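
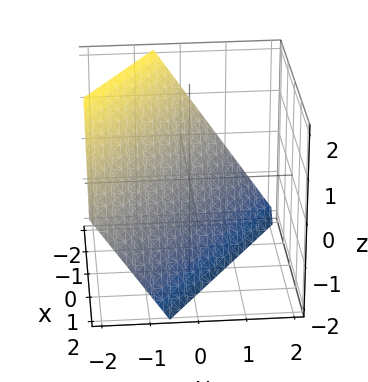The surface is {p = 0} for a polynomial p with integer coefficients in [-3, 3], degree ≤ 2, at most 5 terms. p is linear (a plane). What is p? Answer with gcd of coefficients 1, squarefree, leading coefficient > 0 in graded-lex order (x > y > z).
1. deg p = 1.
2. From the axis intercepts and sections: one x-axis crossing is at x = -1; it meets the z-axis at z = -1 (among the integer gridlines).
3. Matching integer coefficients to the picture gives p.

2*x + 3*y + 2*z + 2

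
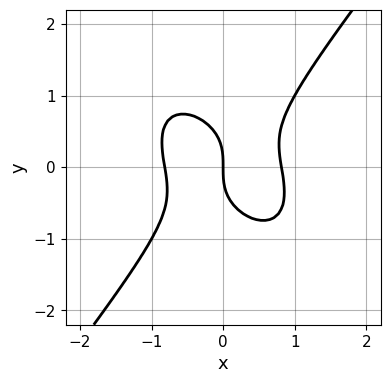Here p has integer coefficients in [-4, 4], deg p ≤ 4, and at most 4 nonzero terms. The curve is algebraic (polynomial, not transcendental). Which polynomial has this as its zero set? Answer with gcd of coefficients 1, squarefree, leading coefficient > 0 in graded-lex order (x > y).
3*x^3 + x^2*y - 2*y^3 - 2*x

1. Degree: a generic line meets the curve in up to 3 points, so deg p = 3.
2. Reading off the gridlines: it meets the y-axis at y = 0 (among the integer gridlines); it meets the x-axis at x = 0 (among the integer gridlines).
3. Assembling these constraints gives the stated polynomial.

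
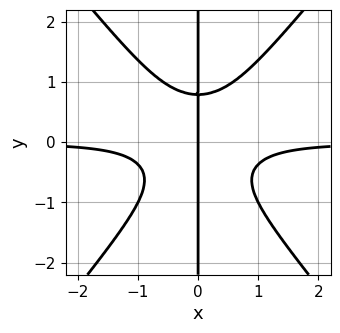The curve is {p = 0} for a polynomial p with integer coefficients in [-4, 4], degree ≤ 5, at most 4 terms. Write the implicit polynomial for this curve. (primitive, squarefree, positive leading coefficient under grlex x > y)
deg p = 4. A generic line meets the curve in up to 4 points.
Observable constraints: it meets the x-axis at x = 0 (among the integer gridlines); every point of the y-axis in the box is on the curve.
Matching integer coefficients to the picture gives p.

3*x^3*y - 2*x*y^3 + x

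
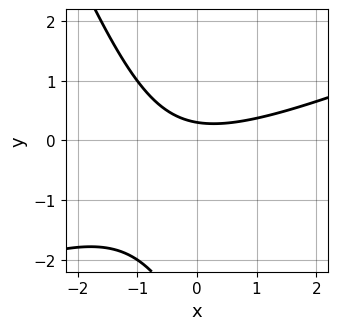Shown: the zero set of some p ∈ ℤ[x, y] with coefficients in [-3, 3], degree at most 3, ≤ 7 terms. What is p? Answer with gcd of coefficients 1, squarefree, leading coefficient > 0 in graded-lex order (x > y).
x^2 - 2*x*y - y^2 - 3*y + 1

(a) The degree is 2 — no degree-1 curve has this shape.
(b) Against the integer gridlines: the curve avoids every integer x-axis point in the box.
(c) These observations pin down the coefficients.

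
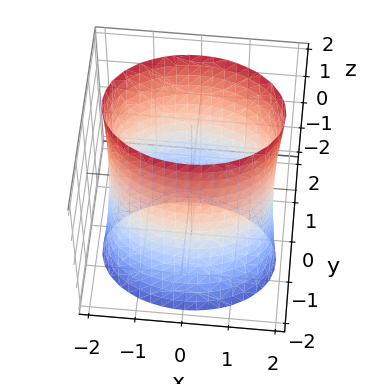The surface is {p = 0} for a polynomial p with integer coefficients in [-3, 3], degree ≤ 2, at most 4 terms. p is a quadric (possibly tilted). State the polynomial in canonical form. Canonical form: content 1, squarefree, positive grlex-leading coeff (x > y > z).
x^2 + 2*y^2 - y*z - 3

(a) deg p = 2. No degree-1 surface has this shape.
(b) From the axis intercepts and sections: no z-intercept at any integer in the box.
(c) Fitting integer coefficients to these (and the overall shape) gives p.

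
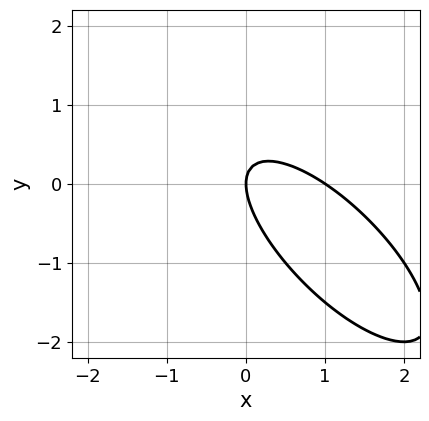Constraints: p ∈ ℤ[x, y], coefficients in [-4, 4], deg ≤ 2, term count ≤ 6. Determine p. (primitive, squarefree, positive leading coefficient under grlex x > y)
2*x^2 + 3*x*y + 2*y^2 - 2*x

1. The degree is 2 — no degree-1 curve has this shape.
2. Checking where it meets the axes: one y-axis crossing is at y = 0; the x-axis gridline crossings are at x ∈ {0, 1}.
3. These observations pin down the coefficients.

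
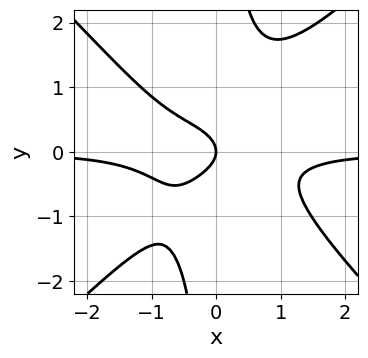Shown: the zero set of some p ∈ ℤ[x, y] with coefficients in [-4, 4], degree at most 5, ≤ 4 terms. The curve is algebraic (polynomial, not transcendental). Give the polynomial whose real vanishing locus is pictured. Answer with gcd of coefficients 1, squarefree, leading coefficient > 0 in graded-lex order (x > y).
1. Degree: no degree-3 curve has this shape, so deg p = 4.
2. Reading off the gridlines: it meets the x-axis at x = 0 (among the integer gridlines); it crosses the y-axis at the gridline y = 0.
3. These observations pin down the coefficients.

2*x^3*y - 2*x*y^3 + 2*y^2 + x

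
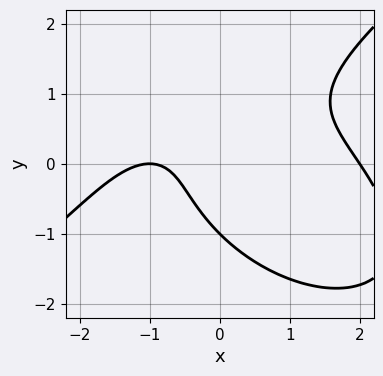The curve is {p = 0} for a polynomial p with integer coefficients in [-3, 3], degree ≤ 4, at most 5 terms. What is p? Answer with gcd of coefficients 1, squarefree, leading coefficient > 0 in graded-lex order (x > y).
First, deg p = 3.
Then, from the visible intercepts: the x-axis gridline crossings are at x ∈ {-1, 2}; it meets the y-axis at y = -1 (among the integer gridlines).
Finally, these observations pin down the coefficients.

x^3 - 2*y^3 + 3*x*y - 3*x - 2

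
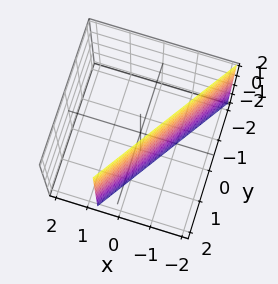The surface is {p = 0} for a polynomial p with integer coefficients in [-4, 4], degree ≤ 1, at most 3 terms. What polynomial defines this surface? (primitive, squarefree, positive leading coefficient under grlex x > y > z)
deg p = 1. Every cross-section is a straight line — this is a plane.
Against the integer gridlines: it meets the y-axis at y = 1 (among the integer gridlines); the surface avoids every integer z-axis point in the box.
Assembling these constraints gives the stated polynomial.

3*x - 2*y + 2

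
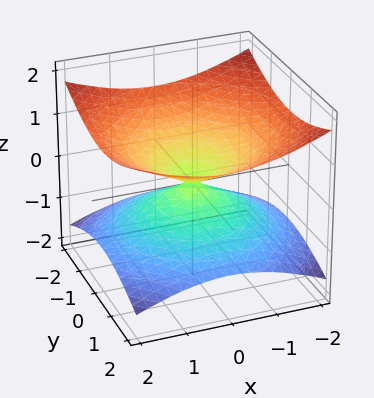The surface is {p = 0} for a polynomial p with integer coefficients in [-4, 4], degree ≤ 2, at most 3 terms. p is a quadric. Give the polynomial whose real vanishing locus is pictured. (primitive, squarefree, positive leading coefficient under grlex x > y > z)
1. Degree: two nappes meeting at a single point; a quadric, so deg p = 2.
2. Symmetries: rotational symmetry about the z-axis ⇒ p depends on x, y only through x² + y²; mirror symmetry z ↦ −z ⇒ only even powers of z.
3. Checking where it meets the axes: one x-axis crossing is at x = 0; a circular section at z = 1 has radius between 1 and 2.
4. Solving for integer coefficients yields p as stated.

x^2 + y^2 - 3*z^2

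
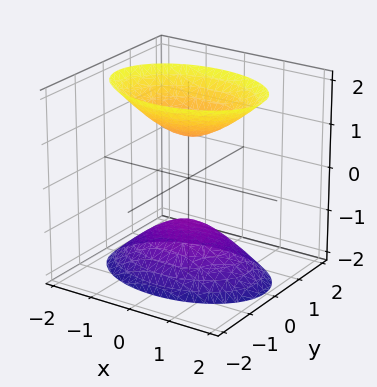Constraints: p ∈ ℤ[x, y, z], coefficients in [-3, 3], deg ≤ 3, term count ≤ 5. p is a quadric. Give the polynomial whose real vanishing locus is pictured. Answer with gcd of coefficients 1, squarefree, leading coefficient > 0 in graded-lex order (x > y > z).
x^2 + 2*y^2 - z^2 + 1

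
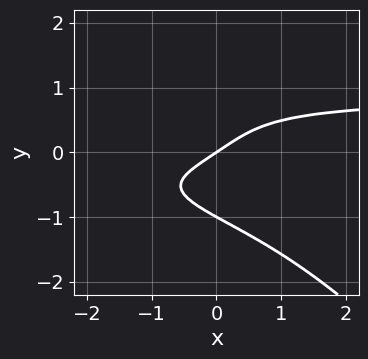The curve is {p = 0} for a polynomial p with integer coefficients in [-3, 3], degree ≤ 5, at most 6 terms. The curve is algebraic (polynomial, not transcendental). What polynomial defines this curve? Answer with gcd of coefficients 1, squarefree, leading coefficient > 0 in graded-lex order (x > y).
3*x*y^3 + 3*y^4 - 2*x + 3*y

Degree: the shape is more complex than any degree-3 curve, so deg p = 4.
From the axis intercepts and sections: the y-axis gridline crossings are at y ∈ {-1, 0}; it crosses the x-axis at the gridline x = 0.
Assembling these constraints gives the stated polynomial.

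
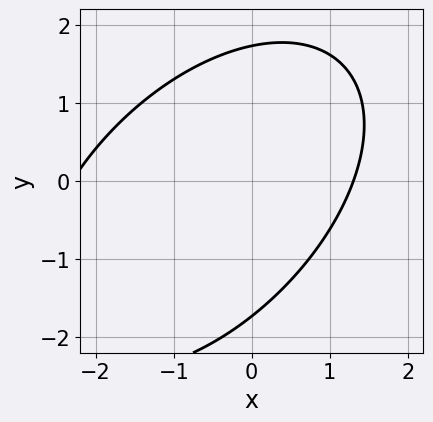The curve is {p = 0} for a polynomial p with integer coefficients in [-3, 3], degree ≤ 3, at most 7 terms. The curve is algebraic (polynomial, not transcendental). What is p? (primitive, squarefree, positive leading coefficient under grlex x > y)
x^2 - x*y + y^2 + x - 3

1. deg p = 2. The shape is more complex than any degree-1 curve.
2. The integer polynomial consistent with all of this is the stated p.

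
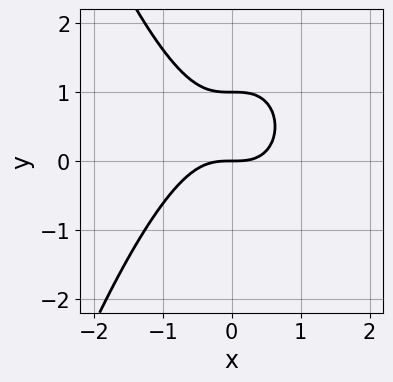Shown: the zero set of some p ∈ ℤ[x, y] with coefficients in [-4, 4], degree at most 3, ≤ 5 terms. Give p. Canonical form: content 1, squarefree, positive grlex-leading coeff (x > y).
x^3 + y^2 - y

Degree: a generic line meets the curve in up to 3 points, so deg p = 3.
Against the integer gridlines: it crosses the x-axis at the gridline x = 0; among the integer gridlines, it crosses the y-axis at y ∈ {0, 1}.
Together with the visible shape, these determine p as stated.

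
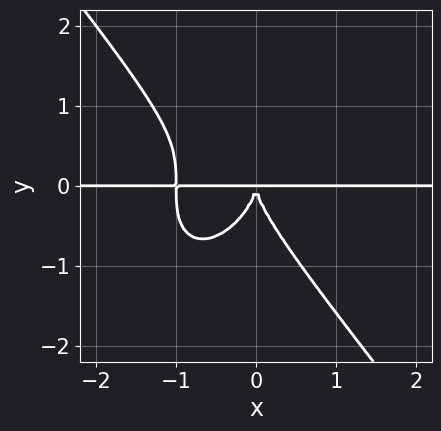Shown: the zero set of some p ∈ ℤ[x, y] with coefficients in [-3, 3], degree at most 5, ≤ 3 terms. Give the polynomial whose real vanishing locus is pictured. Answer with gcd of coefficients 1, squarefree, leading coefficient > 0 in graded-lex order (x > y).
2*x^3*y + y^4 + 2*x^2*y

1. The degree is 4 — the shape is more complex than any degree-3 curve.
2. Reading off the gridlines: the visible x-axis segment lies entirely on the curve.
3. Fitting integer coefficients to these (and the overall shape) gives p.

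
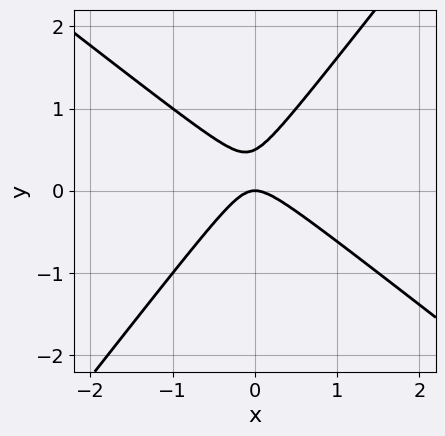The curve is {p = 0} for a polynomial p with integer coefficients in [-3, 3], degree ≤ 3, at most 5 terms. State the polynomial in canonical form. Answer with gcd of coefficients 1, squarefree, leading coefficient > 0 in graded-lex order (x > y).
1. Degree: no degree-1 curve has this shape, so deg p = 2.
2. From the axis intercepts and sections: it meets the y-axis at y = 0 (among the integer gridlines); it meets the x-axis at x = 0 (among the integer gridlines).
3. Solving for integer coefficients yields p as stated.

2*x^2 + x*y - 2*y^2 + y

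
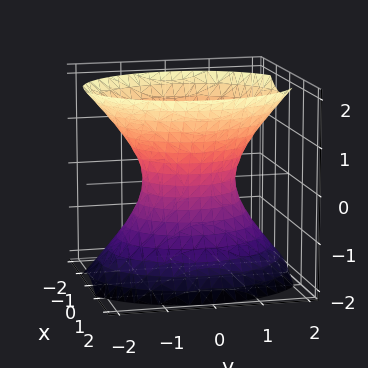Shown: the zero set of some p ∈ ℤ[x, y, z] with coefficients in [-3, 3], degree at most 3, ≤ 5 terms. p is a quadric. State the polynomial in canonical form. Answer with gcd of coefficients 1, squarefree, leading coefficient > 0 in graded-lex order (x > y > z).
1. deg p = 2. An hourglass — one-sheet hyperboloid; a quadric.
2. Symmetries: mirror symmetry x ↦ −x ⇒ only even powers of x; mirror symmetry z ↦ −z ⇒ only even powers of z; the y ↦ −y reflection is a symmetry, so y appears only in even powers.
3. Reading off the gridlines: no z-intercept at any integer in the box; among the integer gridlines, it crosses the y-axis at y ∈ {-1, 1}.
4. Putting this together gives p.

3*x^2 + 2*y^2 - 2*z^2 - 2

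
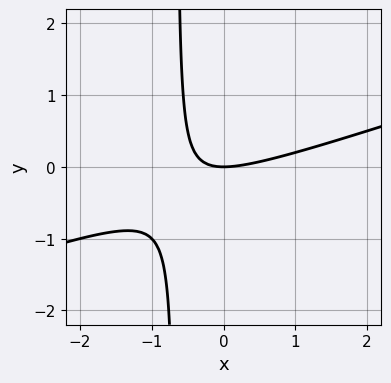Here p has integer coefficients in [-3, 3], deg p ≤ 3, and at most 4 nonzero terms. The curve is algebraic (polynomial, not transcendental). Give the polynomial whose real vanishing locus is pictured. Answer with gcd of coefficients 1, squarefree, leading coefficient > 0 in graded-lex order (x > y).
1. deg p = 2. The shape is more complex than any degree-1 curve.
2. From the axis intercepts and sections: it crosses the y-axis at the gridline y = 0; it crosses the x-axis at the gridline x = 0.
3. Matching integer coefficients to the picture gives p.

x^2 - 3*x*y - 2*y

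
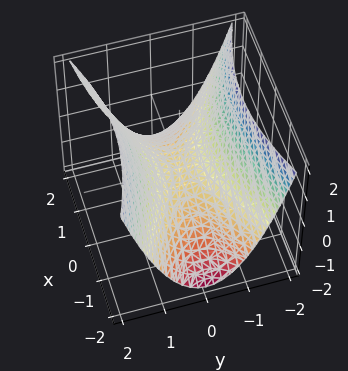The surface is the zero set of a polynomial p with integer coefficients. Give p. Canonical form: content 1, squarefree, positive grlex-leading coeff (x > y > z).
The degree is 2 — a saddle surface; a quadric.
Symmetries: the y ↦ −y reflection is a symmetry, so y appears only in even powers; mirror symmetry x ↦ −x ⇒ only even powers of x.
Observable constraints: it crosses the y-axis at the gridline y = 0; one x-axis crossing is at x = 0; one z-axis crossing is at z = 0.
Putting this together gives p.

x^2 - 3*y^2 + 3*z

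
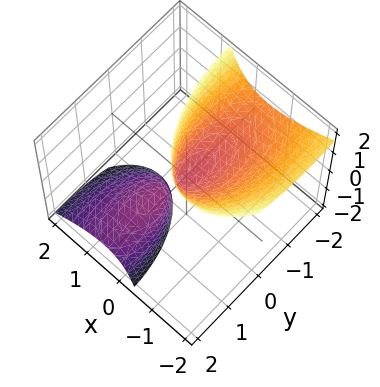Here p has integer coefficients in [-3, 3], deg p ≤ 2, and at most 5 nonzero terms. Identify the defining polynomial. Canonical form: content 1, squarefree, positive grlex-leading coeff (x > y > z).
3*x^2 + 3*x*z + y^2 + 2*y*z - z

(a) The picture has 2 separate pieces. They look like related sheets of one shape, so recover p as a whole.
(b) deg p = 2. The shape is more complex than any degree-1 surface.
(c) From the visible intercepts: it crosses the y-axis at the gridline y = 0; one z-axis crossing is at z = 0; one x-axis crossing is at x = 0.
(d) Putting this together gives p.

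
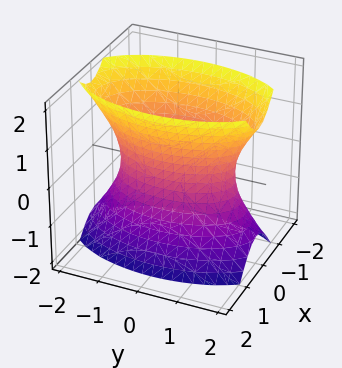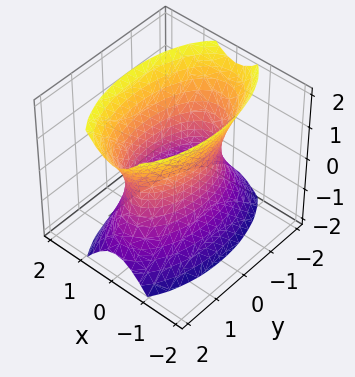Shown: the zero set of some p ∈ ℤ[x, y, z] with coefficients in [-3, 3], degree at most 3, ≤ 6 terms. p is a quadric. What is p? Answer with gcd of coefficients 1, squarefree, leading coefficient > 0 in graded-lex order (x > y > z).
Degree: an hourglass — one-sheet hyperboloid; a quadric, so deg p = 2.
Symmetries: mirror symmetry x ↦ −x ⇒ only even powers of x; mirror symmetry z ↦ −z ⇒ only even powers of z; it's symmetric under y → −y, forcing even powers of y.
Against the integer gridlines: the surface avoids every integer z-axis point in the box.
The integer polynomial consistent with all of this is the stated p.

3*x^2 + y^2 - z^2 - 2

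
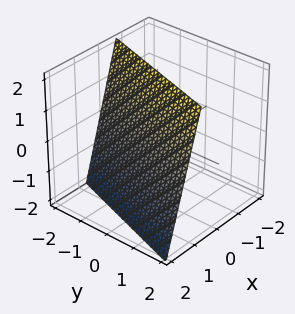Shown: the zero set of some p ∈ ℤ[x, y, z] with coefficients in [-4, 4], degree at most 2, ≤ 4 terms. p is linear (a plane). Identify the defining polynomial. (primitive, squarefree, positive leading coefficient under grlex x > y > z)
3*x - y + z - 2

First, deg p = 1. The surface is flat (a plane).
Next, checking where it meets the axes: it crosses the y-axis at the gridline y = -2; it meets the z-axis at z = 2 (among the integer gridlines).
Finally, the integer polynomial consistent with all of this is the stated p.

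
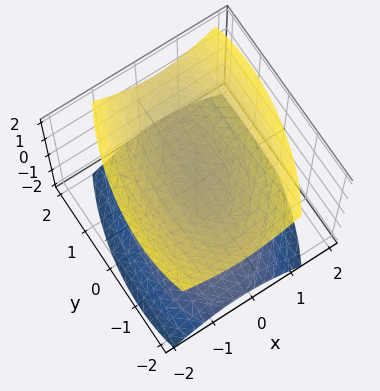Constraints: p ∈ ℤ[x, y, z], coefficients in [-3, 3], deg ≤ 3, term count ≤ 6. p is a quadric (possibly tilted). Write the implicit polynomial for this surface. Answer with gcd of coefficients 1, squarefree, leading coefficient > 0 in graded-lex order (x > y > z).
The picture has 2 separate pieces. Treating them together as one polynomial.
Degree: no degree-1 surface has this shape, so deg p = 2.
Against the integer gridlines: it misses every integer gridline on the x-axis; the surface avoids every integer y-axis point in the box.
Together with the visible shape, these determine p as stated.

3*x^2 - x*y + y^2 - 3*z^2 + 2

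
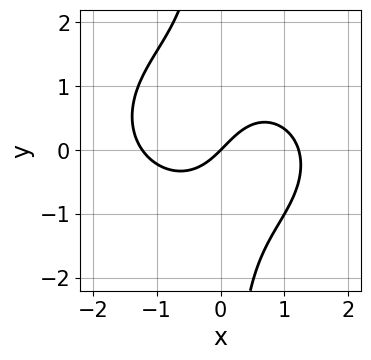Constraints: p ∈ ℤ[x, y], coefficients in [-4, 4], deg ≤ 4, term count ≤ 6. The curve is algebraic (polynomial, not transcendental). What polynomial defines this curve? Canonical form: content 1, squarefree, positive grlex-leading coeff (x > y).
1. deg p = 3. No degree-2 curve has this shape.
2. Against the integer gridlines: it crosses the y-axis at the gridline y = 0; it crosses the x-axis at the gridline x = 0.
3. Solving for integer coefficients yields p as stated.

2*x^3 + 3*x*y^2 - x*y - 3*x + 3*y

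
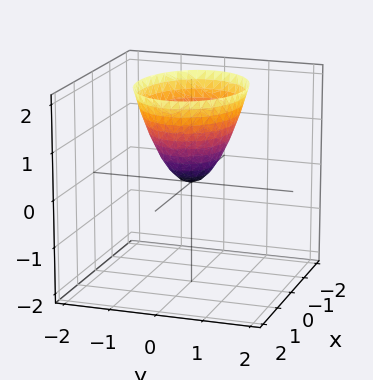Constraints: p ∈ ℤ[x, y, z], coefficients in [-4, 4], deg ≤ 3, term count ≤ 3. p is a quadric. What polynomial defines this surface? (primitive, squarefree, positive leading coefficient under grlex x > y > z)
2*x^2 + 3*y^2 - 2*z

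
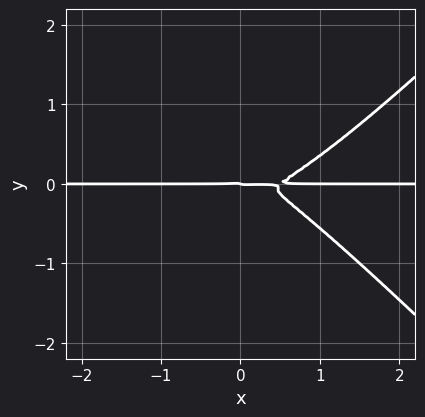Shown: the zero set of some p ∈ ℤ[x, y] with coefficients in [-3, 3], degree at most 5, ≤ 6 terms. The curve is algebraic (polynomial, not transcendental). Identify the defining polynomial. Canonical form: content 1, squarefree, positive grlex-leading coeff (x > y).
2*x^3*y - 2*x*y^3 - x^2*y - x*y^2 - 3*y^3

1. The degree is 4 — the shape is more complex than any degree-3 curve.
2. From the visible intercepts: every point of the x-axis in the box is on the curve; it crosses the y-axis at the gridline y = 0.
3. Assembling these constraints gives the stated polynomial.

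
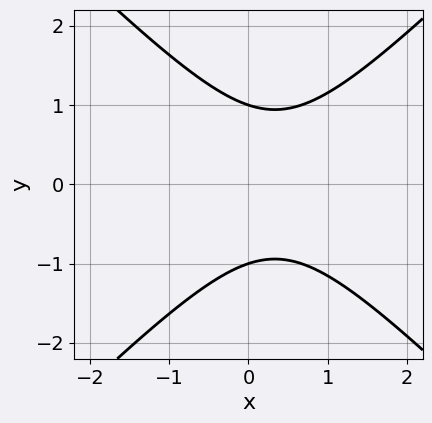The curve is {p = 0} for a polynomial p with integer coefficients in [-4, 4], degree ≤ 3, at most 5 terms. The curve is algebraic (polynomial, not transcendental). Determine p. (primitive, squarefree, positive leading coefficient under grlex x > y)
3*x^2 - 3*y^2 - 2*x + 3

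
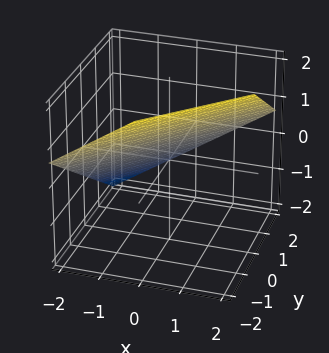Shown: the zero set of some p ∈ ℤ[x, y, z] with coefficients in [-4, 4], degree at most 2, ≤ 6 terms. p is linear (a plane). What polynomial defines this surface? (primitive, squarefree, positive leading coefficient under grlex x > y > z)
1. Degree: the surface is flat (a plane), so deg p = 1.
2. From the axis intercepts and sections: it crosses the y-axis at the gridline y = 1; it crosses the x-axis at the gridline x = -1.
3. Solving for integer coefficients yields p as stated.

2*x - 2*y - 3*z + 2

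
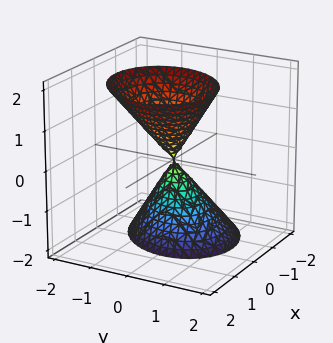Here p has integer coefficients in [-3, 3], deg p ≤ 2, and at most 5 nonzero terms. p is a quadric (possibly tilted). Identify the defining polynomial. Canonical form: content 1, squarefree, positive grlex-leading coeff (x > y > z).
3*x^2 - x*y - 2*x*z + 3*y^2 - z^2

1. There are 2 components. They look like related sheets of one shape, so recover p as a whole.
2. Degree: a generic line meets the surface in up to 2 points, so deg p = 2.
3. From the axis intercepts and sections: one y-axis crossing is at y = 0; it crosses the x-axis at the gridline x = 0.
4. These observations pin down the coefficients.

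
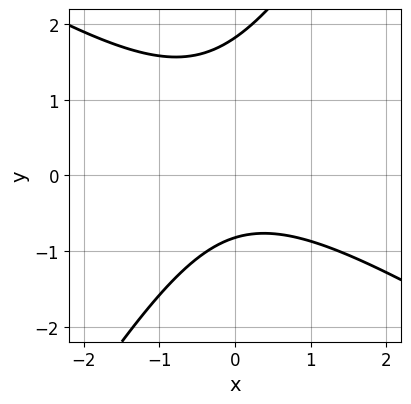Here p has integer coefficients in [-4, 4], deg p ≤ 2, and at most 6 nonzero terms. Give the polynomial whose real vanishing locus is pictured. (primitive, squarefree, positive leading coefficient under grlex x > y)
First, deg p = 2. A generic line meets the curve in up to 2 points.
Then, observable constraints: it misses every integer gridline on the x-axis.
Finally, together with the visible shape, these determine p as stated.

2*x^2 + 2*x*y - 2*y^2 + 2*y + 3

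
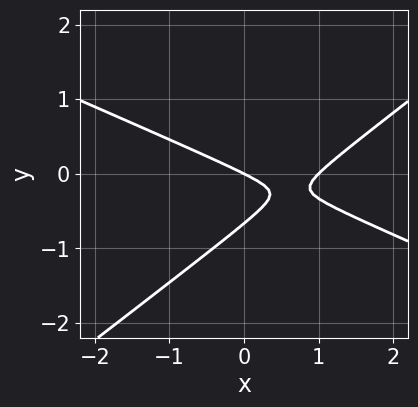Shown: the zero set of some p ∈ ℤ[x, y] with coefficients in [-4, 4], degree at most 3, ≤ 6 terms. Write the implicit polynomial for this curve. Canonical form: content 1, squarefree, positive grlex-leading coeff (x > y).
First, degree: a generic line meets the curve in up to 2 points, so deg p = 2.
Next, against the integer gridlines: it meets the y-axis at y = 0 (among the integer gridlines); among the integer gridlines, it crosses the x-axis at x ∈ {0, 1}.
Finally, together with the visible shape, these determine p as stated.

x^2 + x*y - 3*y^2 - x - 2*y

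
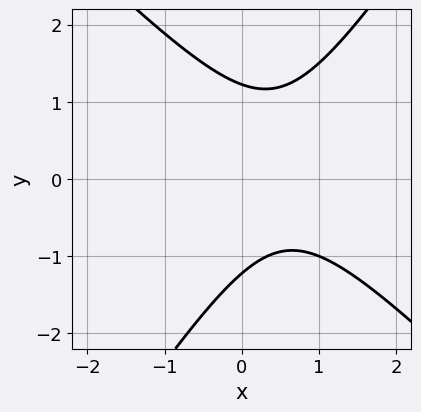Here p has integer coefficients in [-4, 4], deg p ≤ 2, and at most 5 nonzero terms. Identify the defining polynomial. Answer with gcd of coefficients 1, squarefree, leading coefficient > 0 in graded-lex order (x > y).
First, degree: no degree-1 curve has this shape, so deg p = 2.
Next, reading off the gridlines: it misses every integer gridline on the x-axis.
Finally, assembling these constraints gives the stated polynomial.

3*x^2 + x*y - 2*y^2 - 3*x + 3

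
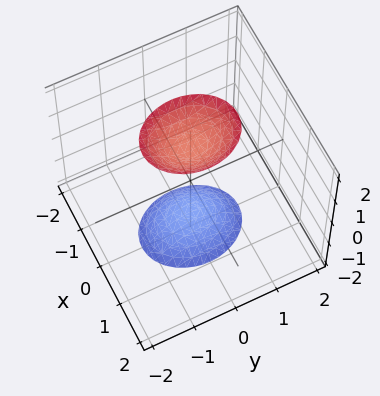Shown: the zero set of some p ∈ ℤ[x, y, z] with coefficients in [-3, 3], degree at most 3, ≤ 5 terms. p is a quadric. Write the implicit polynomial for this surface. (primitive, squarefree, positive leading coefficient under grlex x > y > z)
There are 2 components.
deg p = 2.
Symmetries: the z ↦ −z reflection is a symmetry, so z appears only in even powers; mirror symmetry y ↦ −y ⇒ only even powers of y; the x ↦ −x reflection is a symmetry, so x appears only in even powers.
Reading off the gridlines: it misses every integer gridline on the y-axis; no x-intercept at any integer in the box.
Assembling these constraints gives the stated polynomial.

3*x^2 + 2*y^2 - z^2 + 2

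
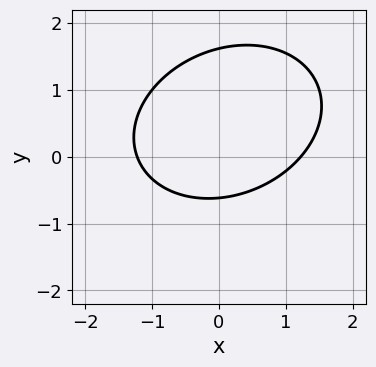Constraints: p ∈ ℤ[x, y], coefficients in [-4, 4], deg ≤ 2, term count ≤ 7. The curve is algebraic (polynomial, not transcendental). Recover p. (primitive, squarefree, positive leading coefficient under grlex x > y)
2*x^2 - x*y + 3*y^2 - 3*y - 3

The degree is 2 — the shape is more complex than any degree-1 curve.
Putting this together gives p.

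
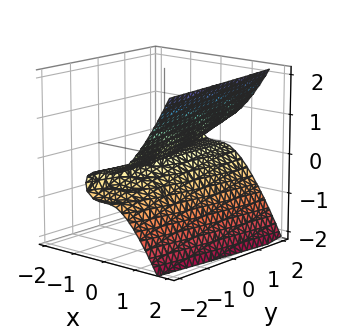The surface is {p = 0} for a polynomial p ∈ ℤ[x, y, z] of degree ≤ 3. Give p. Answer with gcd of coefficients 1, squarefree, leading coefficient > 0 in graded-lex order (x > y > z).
First, degree: the shape is more complex than any degree-2 surface, so deg p = 3.
Next, observable constraints: one z-axis crossing is at z = 0; it crosses the x-axis at the gridline x = 0; every point of the y-axis in the box is on the surface.
Finally, these observations pin down the coefficients.

2*x^3 + y*z - 3*z^2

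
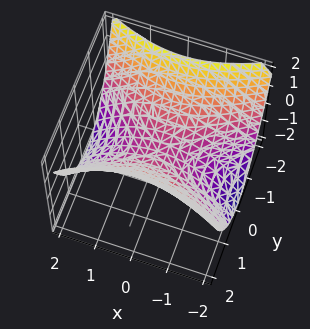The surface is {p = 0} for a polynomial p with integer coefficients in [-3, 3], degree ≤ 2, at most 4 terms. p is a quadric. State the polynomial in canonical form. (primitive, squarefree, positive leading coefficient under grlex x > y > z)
(a) deg p = 2.
(b) Symmetries: the x ↦ −x reflection is a symmetry, so x appears only in even powers; the y ↦ −y reflection is a symmetry, so y appears only in even powers.
(c) Observable constraints: one y-axis crossing is at y = 0; it meets the x-axis at x = 0 (among the integer gridlines); one z-axis crossing is at z = 0.
(d) Assembling these constraints gives the stated polynomial.

x^2 - 2*y^2 + 3*z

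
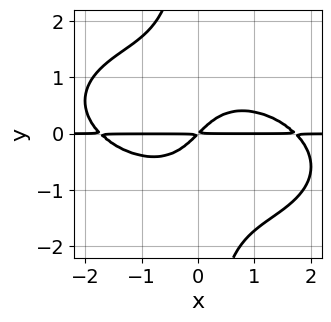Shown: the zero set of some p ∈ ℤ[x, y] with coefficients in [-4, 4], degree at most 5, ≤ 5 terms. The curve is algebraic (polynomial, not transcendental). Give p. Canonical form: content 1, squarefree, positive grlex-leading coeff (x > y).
1. The degree is 4 — the shape is more complex than any degree-3 curve.
2. From the axis intercepts and sections: every point of the x-axis in the box is on the curve.
3. Together with the visible shape, these determine p as stated.

x^3*y + x^2*y^2 + 3*x*y^3 - 3*x*y + 3*y^2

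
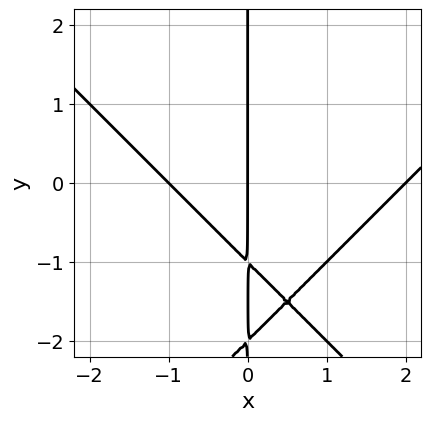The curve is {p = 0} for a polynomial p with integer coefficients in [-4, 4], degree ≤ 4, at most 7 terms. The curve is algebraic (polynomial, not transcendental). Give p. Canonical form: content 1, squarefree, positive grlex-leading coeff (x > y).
First, deg p = 3. A generic line meets the curve in up to 3 points.
Then, observable constraints: every point of the y-axis in the box is on the curve; the x-axis gridline crossings are at x ∈ {-1, 0, 2}.
Finally, fitting integer coefficients to these (and the overall shape) gives p.

x^3 - x*y^2 - x^2 - 3*x*y - 2*x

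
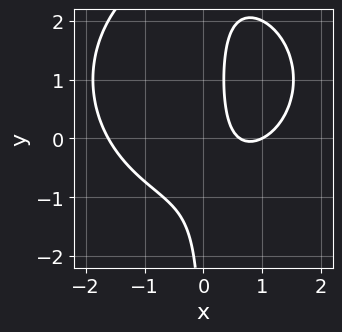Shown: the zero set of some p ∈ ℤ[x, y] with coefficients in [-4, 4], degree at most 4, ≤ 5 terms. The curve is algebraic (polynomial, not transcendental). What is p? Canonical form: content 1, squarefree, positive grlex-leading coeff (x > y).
(a) Degree: no degree-2 curve has this shape, so deg p = 3.
(b) Observable constraints: no y-intercept at any integer in the box; it meets the x-axis at x = 1 (among the integer gridlines).
(c) Fitting integer coefficients to these (and the overall shape) gives p.

x^3 + x*y^2 - 2*x*y - 2*x + 1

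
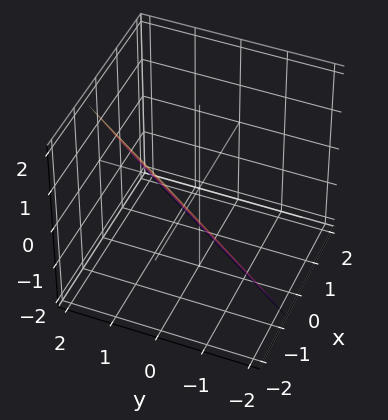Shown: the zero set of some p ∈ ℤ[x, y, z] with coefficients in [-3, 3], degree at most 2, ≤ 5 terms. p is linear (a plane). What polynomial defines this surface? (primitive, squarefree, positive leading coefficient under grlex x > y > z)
3*x - 2*y + 2*z + 2

First, deg p = 1.
Then, from the visible intercepts: one y-axis crossing is at y = 1; it crosses the z-axis at the gridline z = -1.
Finally, together with the visible shape, these determine p as stated.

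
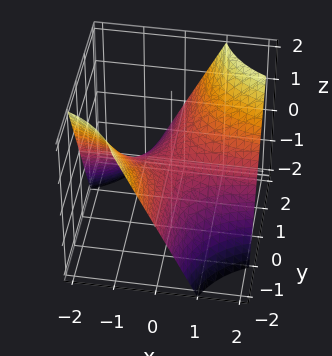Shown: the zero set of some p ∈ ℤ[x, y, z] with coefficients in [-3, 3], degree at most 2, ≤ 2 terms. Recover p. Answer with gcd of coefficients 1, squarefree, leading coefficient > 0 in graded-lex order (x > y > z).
(a) deg p = 2.
(b) Observable constraints: it crosses the z-axis at the gridline z = 0; every point of the y-axis in the box is on the surface; every point of the x-axis in the box is on the surface.
(c) Assembling these constraints gives the stated polynomial.

x*y - z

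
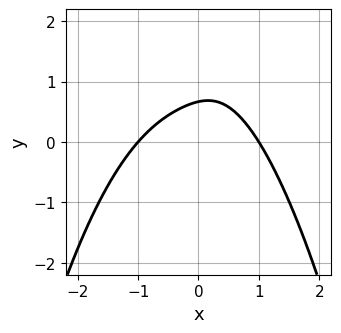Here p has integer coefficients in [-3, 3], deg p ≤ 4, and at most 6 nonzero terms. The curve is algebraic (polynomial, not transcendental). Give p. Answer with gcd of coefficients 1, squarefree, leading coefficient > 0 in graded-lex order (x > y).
1. deg p = 4. No degree-3 curve has this shape.
2. From the axis intercepts and sections: the x-axis gridline crossings are at x ∈ {-1, 1}.
3. These observations pin down the coefficients.

2*x^4 + 3*x^2*y - x*y + 3*y - 2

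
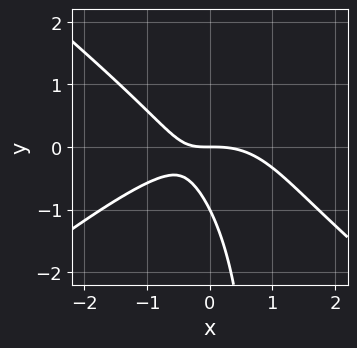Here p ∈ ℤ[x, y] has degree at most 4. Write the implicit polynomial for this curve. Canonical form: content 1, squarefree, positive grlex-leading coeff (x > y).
(a) deg p = 3. No degree-2 curve has this shape.
(b) Observable constraints: among the integer gridlines, it crosses the y-axis at y ∈ {-1, 0}; it crosses the x-axis at the gridline x = 0.
(c) Solving for integer coefficients yields p as stated.

2*x^3 - 3*x*y^2 + 3*x*y + 3*y^2 + 3*y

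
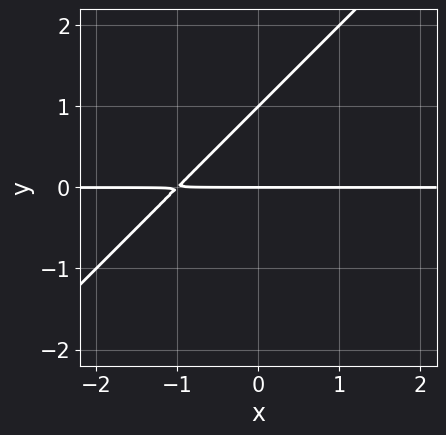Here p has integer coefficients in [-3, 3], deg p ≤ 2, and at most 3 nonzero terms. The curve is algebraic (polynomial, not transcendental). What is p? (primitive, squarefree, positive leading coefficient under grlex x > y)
x*y - y^2 + y

(a) Degree: a generic line meets the curve in up to 2 points, so deg p = 2.
(b) Reading off the gridlines: the visible x-axis segment lies entirely on the curve; the y-axis gridline crossings are at y ∈ {0, 1}.
(c) Together with the visible shape, these determine p as stated.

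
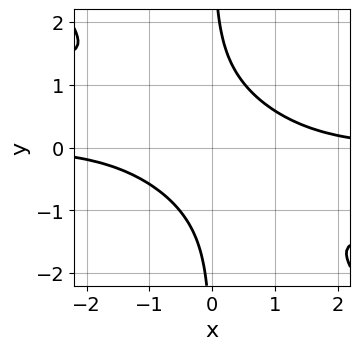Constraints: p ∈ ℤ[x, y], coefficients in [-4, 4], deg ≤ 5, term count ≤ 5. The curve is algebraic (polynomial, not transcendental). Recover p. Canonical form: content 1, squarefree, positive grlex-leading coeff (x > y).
1. The degree is 4 — a generic line meets the curve in up to 4 points.
2. Against the integer gridlines: it misses every integer gridline on the y-axis; the curve avoids every integer x-axis point in the box.
3. Together with the visible shape, these determine p as stated.

x^3*y + 3*x^2*y^2 + 2*x*y^3 - 2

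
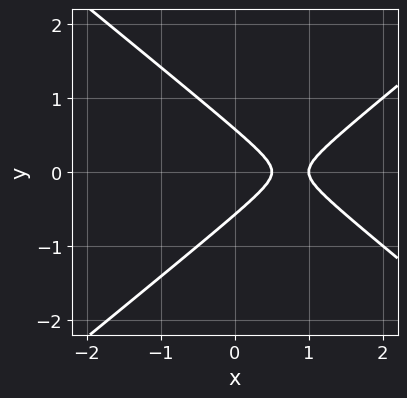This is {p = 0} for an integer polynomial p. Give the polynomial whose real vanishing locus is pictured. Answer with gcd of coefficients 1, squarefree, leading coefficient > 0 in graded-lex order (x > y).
(a) Degree: no degree-1 curve has this shape, so deg p = 2.
(b) Symmetries: it's symmetric under y → −y, forcing even powers of y.
(c) From the axis intercepts and sections: it meets the x-axis at x = 1 (among the integer gridlines).
(d) Fitting integer coefficients to these (and the overall shape) gives p.

2*x^2 - 3*y^2 - 3*x + 1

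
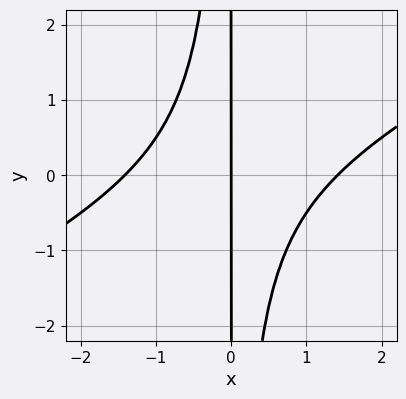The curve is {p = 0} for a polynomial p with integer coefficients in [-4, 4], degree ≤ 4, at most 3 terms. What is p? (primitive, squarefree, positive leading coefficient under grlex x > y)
x^3 - 2*x^2*y - 2*x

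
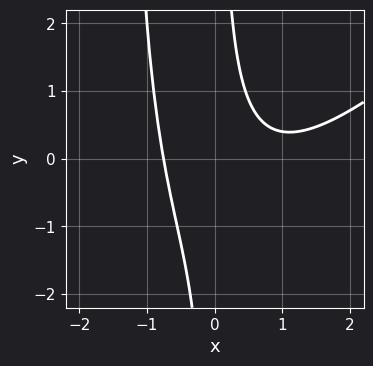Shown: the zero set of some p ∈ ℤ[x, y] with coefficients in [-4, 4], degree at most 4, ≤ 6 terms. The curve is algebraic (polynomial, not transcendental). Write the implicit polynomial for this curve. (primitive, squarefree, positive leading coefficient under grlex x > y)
2*x^3 - 2*x^2*y - 2*x^2 - 3*x*y + 2

1. The degree is 3 — a generic line meets the curve in up to 3 points.
2. From the axis intercepts and sections: it misses every integer gridline on the y-axis.
3. Together with the visible shape, these determine p as stated.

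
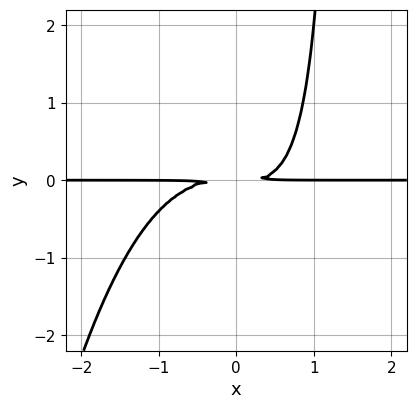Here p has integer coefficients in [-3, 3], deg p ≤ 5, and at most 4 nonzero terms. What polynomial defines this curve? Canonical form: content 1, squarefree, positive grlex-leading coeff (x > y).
2*x^3*y + 2*x*y^2 - 3*y^2

1. The degree is 4 — the shape is more complex than any degree-3 curve.
2. Checking where it meets the axes: the visible x-axis segment lies entirely on the curve.
3. The integer polynomial consistent with all of this is the stated p.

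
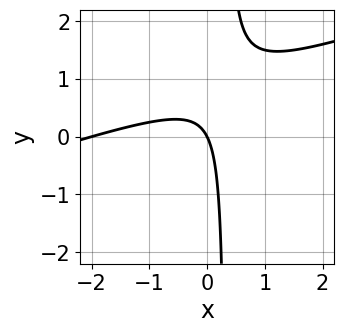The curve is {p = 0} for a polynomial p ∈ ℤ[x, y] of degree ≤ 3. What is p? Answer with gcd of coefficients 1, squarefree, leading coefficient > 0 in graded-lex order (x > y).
First, degree: no degree-1 curve has this shape, so deg p = 2.
Next, observable constraints: it crosses the y-axis at the gridline y = 0; the x-axis gridline crossings are at x ∈ {-2, 0}.
Finally, the integer polynomial consistent with all of this is the stated p.

x^2 - 3*x*y + 2*x + y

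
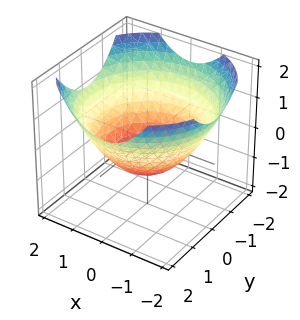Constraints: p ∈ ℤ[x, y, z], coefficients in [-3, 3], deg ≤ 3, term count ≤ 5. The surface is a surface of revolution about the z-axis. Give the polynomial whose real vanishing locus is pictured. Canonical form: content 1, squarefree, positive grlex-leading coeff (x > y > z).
(a) Degree: no degree-1 surface has this shape, so deg p = 2.
(b) Symmetry: the surface is invariant under rotation about z: p = q(x² + y², z).
(c) From the visible intercepts: it crosses the z-axis at the gridline z = -1; a circular section at z = 0 has radius between 1 and 2.
(d) Solving for integer coefficients yields p as stated.

x^2 + y^2 - 2*z - 2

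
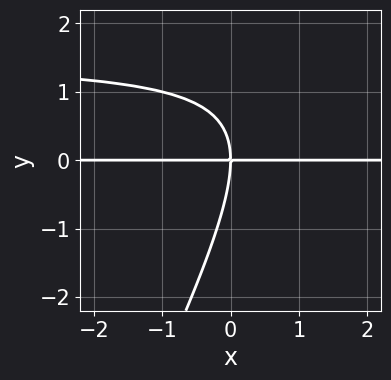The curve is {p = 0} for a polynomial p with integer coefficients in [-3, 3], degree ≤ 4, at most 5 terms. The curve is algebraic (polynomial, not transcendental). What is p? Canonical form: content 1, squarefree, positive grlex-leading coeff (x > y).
1. Degree: a generic line meets the curve in up to 3 points, so deg p = 3.
2. From the axis intercepts and sections: it meets the y-axis at y = 0 (among the integer gridlines); every point of the x-axis in the box is on the curve.
3. Assembling these constraints gives the stated polynomial.

2*x*y^2 - y^3 - 3*x*y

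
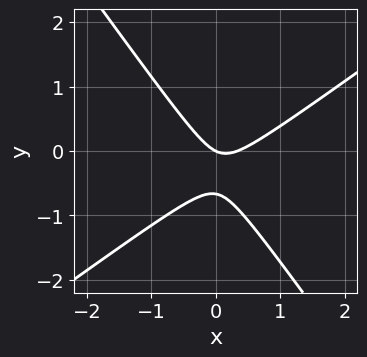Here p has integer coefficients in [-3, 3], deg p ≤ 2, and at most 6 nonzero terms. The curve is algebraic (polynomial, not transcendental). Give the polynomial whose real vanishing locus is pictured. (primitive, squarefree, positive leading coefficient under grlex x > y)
3*x^2 - 2*x*y - 3*y^2 - x - 2*y

The degree is 2 — the shape is more complex than any degree-1 curve.
From the visible intercepts: it meets the x-axis at x = 0 (among the integer gridlines); it meets the y-axis at y = 0 (among the integer gridlines).
Putting this together gives p.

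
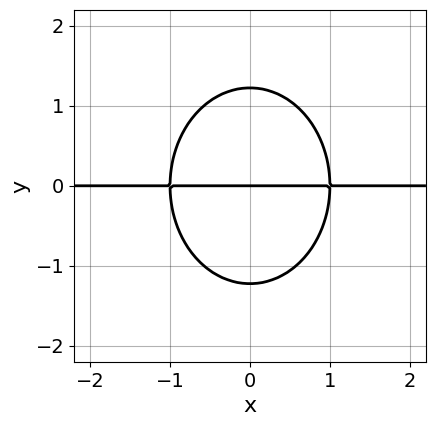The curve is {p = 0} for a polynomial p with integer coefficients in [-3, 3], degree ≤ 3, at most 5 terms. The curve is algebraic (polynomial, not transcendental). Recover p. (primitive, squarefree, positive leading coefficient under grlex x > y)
First, degree: the shape is more complex than any degree-2 curve, so deg p = 3.
Then, symmetries: the x ↦ −x reflection is a symmetry, so x appears only in even powers.
Then, observable constraints: the visible x-axis segment lies entirely on the curve; one y-axis crossing is at y = 0.
Finally, matching integer coefficients to the picture gives p.

3*x^2*y + 2*y^3 - 3*y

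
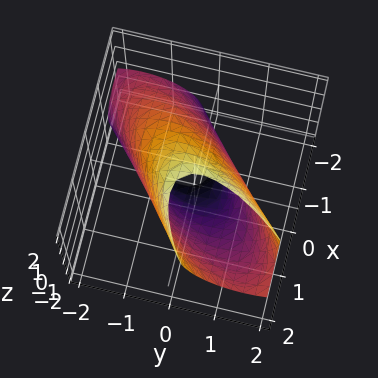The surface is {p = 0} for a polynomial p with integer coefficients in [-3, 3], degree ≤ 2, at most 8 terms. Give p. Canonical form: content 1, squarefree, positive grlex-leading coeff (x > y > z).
2*x^2 - 3*x*y - 2*x*z + 2*y^2 + z^2 - 3

First, deg p = 2.
Finally, the integer polynomial consistent with all of this is the stated p.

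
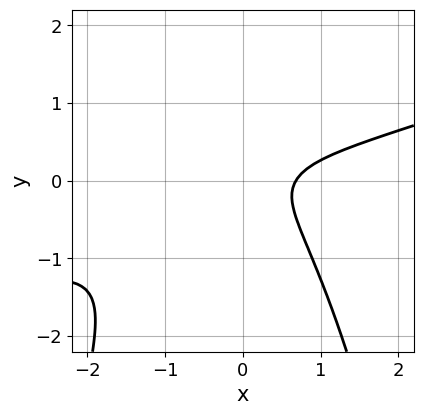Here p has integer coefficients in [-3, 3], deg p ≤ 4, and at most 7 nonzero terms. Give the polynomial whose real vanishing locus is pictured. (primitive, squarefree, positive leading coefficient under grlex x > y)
x^3 - 3*x^2*y - 3*y^2 + x - 1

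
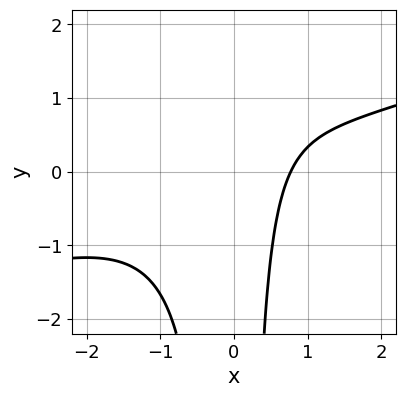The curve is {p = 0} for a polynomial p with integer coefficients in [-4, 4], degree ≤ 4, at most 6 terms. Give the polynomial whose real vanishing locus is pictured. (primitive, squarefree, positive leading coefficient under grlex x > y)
Degree: no degree-2 curve has this shape, so deg p = 3.
Against the integer gridlines: no y-intercept at any integer in the box.
Together with the visible shape, these determine p as stated.

x^3 - 3*x^2*y + 2*x - 2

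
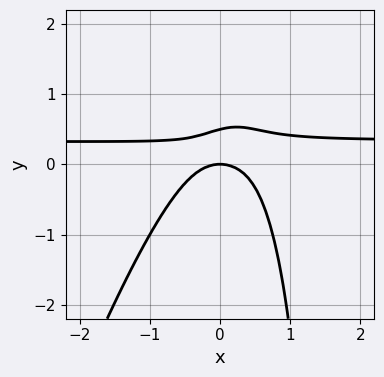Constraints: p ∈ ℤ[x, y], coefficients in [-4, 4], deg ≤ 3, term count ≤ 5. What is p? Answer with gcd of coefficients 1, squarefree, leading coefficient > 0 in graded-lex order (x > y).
3*x^2*y - x*y^2 - x^2 + 2*y^2 - y

1. Degree: a generic line meets the curve in up to 3 points, so deg p = 3.
2. From the axis intercepts and sections: it meets the y-axis at y = 0 (among the integer gridlines); one x-axis crossing is at x = 0.
3. Fitting integer coefficients to these (and the overall shape) gives p.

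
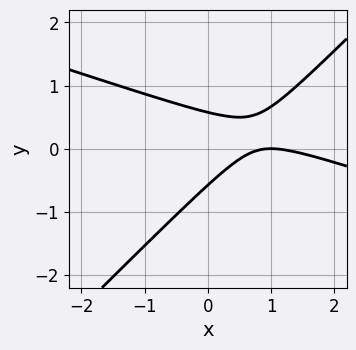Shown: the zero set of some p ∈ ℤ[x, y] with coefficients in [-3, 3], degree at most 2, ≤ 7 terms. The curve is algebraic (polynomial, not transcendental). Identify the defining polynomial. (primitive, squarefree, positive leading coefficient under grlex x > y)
deg p = 2. The shape is more complex than any degree-1 curve.
Against the integer gridlines: one x-axis crossing is at x = 1.
These observations pin down the coefficients.

x^2 + 2*x*y - 3*y^2 - 2*x + 1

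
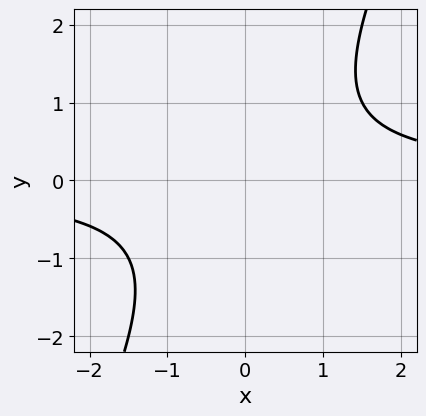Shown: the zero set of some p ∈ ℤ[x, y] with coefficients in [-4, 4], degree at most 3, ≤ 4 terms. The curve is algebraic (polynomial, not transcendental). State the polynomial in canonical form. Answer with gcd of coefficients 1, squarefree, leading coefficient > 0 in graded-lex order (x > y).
(a) deg p = 2. No degree-1 curve has this shape.
(b) Observable constraints: the curve avoids every integer x-axis point in the box; it misses every integer gridline on the y-axis.
(c) Fitting integer coefficients to these (and the overall shape) gives p.

2*x*y - y^2 - 2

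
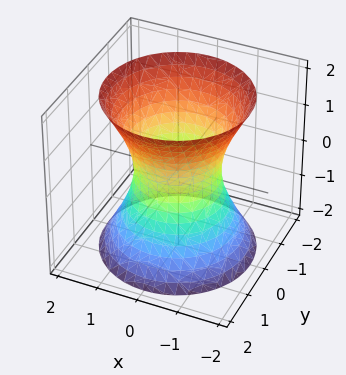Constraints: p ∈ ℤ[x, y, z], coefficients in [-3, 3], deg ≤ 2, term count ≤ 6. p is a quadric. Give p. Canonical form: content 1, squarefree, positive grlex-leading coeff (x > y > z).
(a) The degree is 2 — an hourglass — one-sheet hyperboloid; a quadric.
(b) Symmetry: the z-axis is an axis of rotation, so x and y enter only as x² + y²; mirror symmetry z ↦ −z ⇒ only even powers of z.
(c) Against the integer gridlines: a circular section at z = -2 has radius between 1 and 2; among the integer gridlines, it crosses the x-axis at x ∈ {-1, 1}; the y-axis gridline crossings are at y ∈ {-1, 1}.
(d) Together with the visible shape, these determine p as stated.

2*x^2 + 2*y^2 - z^2 - 2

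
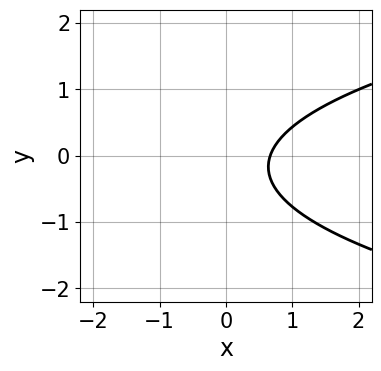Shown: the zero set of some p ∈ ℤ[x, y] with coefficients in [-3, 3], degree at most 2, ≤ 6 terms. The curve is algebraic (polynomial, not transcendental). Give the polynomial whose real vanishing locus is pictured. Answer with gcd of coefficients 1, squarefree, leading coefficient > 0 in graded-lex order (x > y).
3*y^2 - 3*x + y + 2

(a) Degree: a generic line meets the curve in up to 2 points, so deg p = 2.
(b) Checking where it meets the axes: no y-intercept at any integer in the box.
(c) Together with the visible shape, these determine p as stated.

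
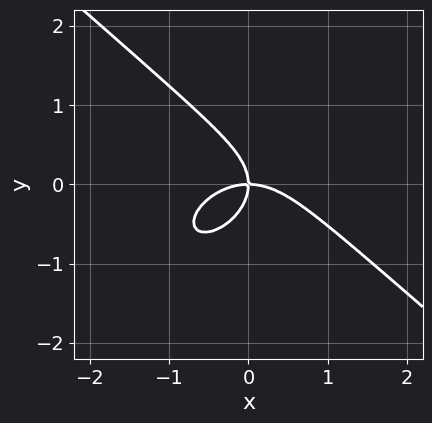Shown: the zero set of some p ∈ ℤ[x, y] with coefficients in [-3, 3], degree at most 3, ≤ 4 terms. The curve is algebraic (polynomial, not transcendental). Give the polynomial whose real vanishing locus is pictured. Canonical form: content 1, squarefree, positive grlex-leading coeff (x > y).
1. Degree: a generic line meets the curve in up to 3 points, so deg p = 3.
2. Observable constraints: it meets the y-axis at y = 0 (among the integer gridlines); it crosses the x-axis at the gridline x = 0.
3. Solving for integer coefficients yields p as stated.

2*x^3 + 3*y^3 + 3*x*y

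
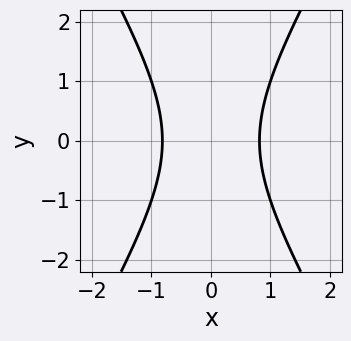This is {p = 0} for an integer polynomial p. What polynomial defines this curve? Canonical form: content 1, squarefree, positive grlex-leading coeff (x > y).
(a) Degree: the shape is more complex than any degree-1 curve, so deg p = 2.
(b) Symmetries: the x ↦ −x reflection is a symmetry, so x appears only in even powers; the y ↦ −y reflection is a symmetry, so y appears only in even powers.
(c) From the visible intercepts: the curve avoids every integer y-axis point in the box.
(d) Putting this together gives p.

3*x^2 - y^2 - 2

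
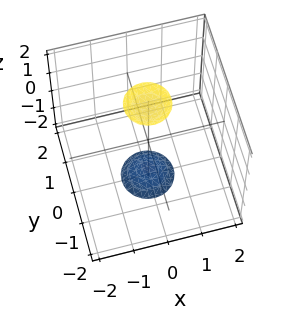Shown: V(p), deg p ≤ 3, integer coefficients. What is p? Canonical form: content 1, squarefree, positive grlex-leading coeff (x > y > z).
First, there are 2 components. They look like related sheets of one shape, so recover p as a whole.
Then, degree: two sheets facing apart; a quadric, so deg p = 2.
Then, symmetries: every cross-section ⟂ z is a circle, so x, y appear only via x² + y²; the z ↦ −z reflection is a symmetry, so z appears only in even powers.
Next, from the axis intercepts and sections: the surface avoids every integer x-axis point in the box; no y-intercept at any integer in the box; a circular section at z = 2 has radius between 0 and 1.
Finally, together with the visible shape, these determine p as stated.

3*x^2 + 3*y^2 - z^2 + 3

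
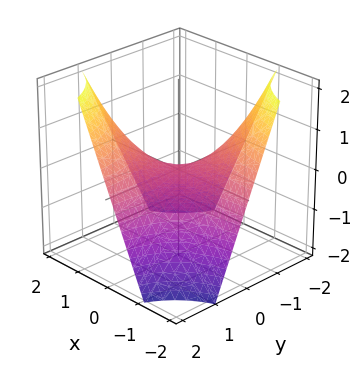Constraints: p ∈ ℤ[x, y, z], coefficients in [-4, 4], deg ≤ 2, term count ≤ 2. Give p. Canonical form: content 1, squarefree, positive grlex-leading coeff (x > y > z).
First, degree: a saddle surface; a quadric, so deg p = 2.
Then, against the integer gridlines: one z-axis crossing is at z = 0; every point of the y-axis in the box is on the surface; the visible x-axis segment lies entirely on the surface.
Finally, matching integer coefficients to the picture gives p.

x*y - z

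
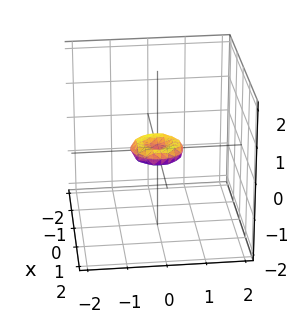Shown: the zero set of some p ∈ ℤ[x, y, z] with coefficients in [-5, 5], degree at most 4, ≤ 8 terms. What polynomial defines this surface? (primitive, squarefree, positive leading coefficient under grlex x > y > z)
2*x^4 + 4*x^2*y^2 + 2*y^4 - x^2 - y^2 + 3*z^2

1. deg p = 4.
2. Symmetries: the z-axis is an axis of rotation, so x and y enter only as x² + y².
3. From the axis intercepts and sections: one z-axis crossing is at z = 0; a circular section at z = 0 has radius between 0 and 1; one x-axis crossing is at x = 0; one y-axis crossing is at y = 0.
4. Matching integer coefficients to the picture gives p.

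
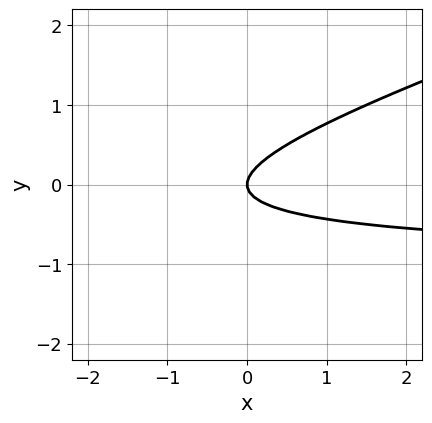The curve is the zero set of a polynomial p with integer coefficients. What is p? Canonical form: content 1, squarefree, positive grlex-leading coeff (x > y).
x*y - 3*y^2 + x

Degree: no degree-1 curve has this shape, so deg p = 2.
Against the integer gridlines: it meets the y-axis at y = 0 (among the integer gridlines); it meets the x-axis at x = 0 (among the integer gridlines).
Assembling these constraints gives the stated polynomial.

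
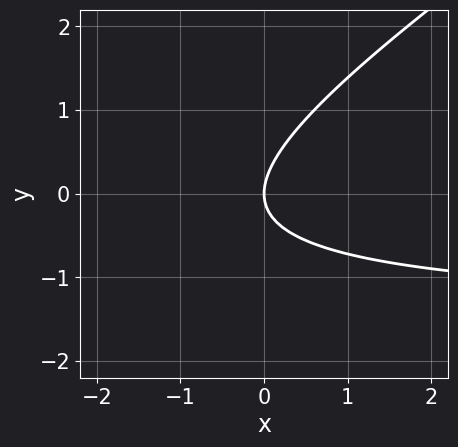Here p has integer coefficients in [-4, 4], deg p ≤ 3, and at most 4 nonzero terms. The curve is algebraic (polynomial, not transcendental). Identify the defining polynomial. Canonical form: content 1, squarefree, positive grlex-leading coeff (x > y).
1. deg p = 2. The shape is more complex than any degree-1 curve.
2. From the visible intercepts: one y-axis crossing is at y = 0; it meets the x-axis at x = 0 (among the integer gridlines).
3. Together with the visible shape, these determine p as stated.

2*x*y - 3*y^2 + 3*x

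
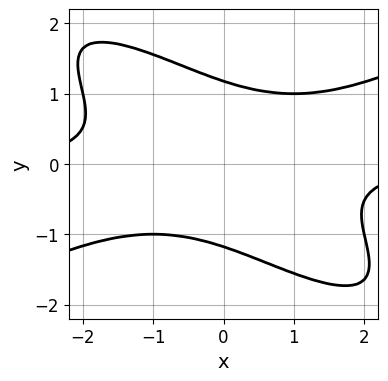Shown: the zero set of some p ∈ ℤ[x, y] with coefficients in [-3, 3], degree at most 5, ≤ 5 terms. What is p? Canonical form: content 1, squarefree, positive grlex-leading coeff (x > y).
First, deg p = 4. No degree-3 curve has this shape.
Then, observable constraints: no x-intercept at any integer in the box.
Finally, assembling these constraints gives the stated polynomial.

x^3*y - 3*x*y^3 - 3*y^4 + 2*y^2 + 3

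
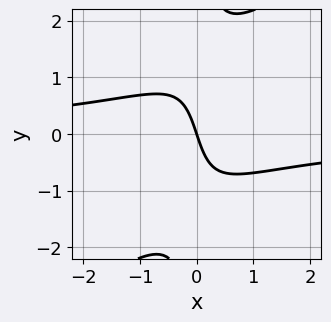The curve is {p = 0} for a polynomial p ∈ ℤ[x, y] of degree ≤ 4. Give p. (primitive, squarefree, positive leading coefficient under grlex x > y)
The degree is 3 — a generic line meets the curve in up to 3 points.
From the visible intercepts: it meets the x-axis at x = 0 (among the integer gridlines); it crosses the y-axis at the gridline y = 0.
Assembling these constraints gives the stated polynomial.

2*x^2*y - 2*x*y^2 + 3*x + y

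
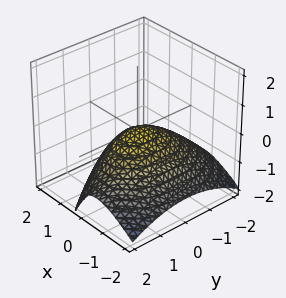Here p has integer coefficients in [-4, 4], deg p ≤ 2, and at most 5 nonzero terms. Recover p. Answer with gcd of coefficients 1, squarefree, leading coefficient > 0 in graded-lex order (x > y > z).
The degree is 2 — a generic line meets the surface in up to 2 points.
Checking where it meets the axes: one z-axis crossing is at z = 0; it crosses the y-axis at the gridline y = 0.
Together with the visible shape, these determine p as stated.

2*x^2 - 2*x*z + y^2 + 3*z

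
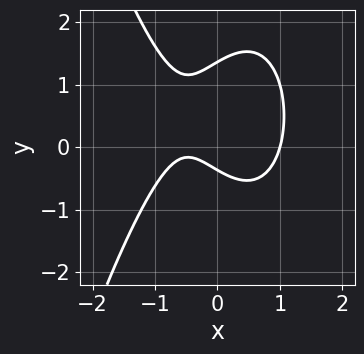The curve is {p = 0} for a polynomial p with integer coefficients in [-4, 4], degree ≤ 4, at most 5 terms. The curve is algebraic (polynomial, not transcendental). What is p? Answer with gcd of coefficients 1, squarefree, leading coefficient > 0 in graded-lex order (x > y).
3*x^3 + 2*y^2 - 2*x - 2*y - 1

(a) The degree is 3 — the shape is more complex than any degree-2 curve.
(b) Checking where it meets the axes: one x-axis crossing is at x = 1.
(c) Assembling these constraints gives the stated polynomial.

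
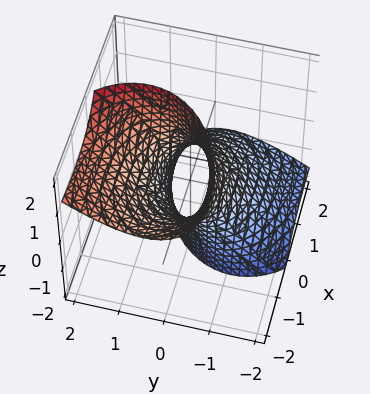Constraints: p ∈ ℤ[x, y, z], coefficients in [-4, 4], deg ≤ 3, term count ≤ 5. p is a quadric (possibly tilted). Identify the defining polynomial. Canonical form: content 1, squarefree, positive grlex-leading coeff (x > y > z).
x^2 + 2*x*z + 2*y^2 - 2*y*z - 1

1. deg p = 2. The shape is more complex than any degree-1 surface.
2. From the visible intercepts: the surface avoids every integer z-axis point in the box; the x-axis gridline crossings are at x ∈ {-1, 1}.
3. Together with the visible shape, these determine p as stated.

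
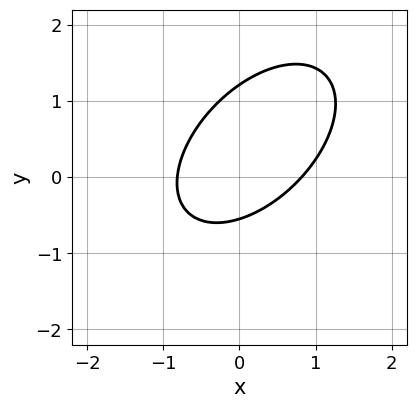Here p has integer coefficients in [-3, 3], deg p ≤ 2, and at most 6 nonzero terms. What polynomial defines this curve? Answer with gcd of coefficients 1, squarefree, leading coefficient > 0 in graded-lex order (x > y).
3*x^2 - 3*x*y + 3*y^2 - 2*y - 2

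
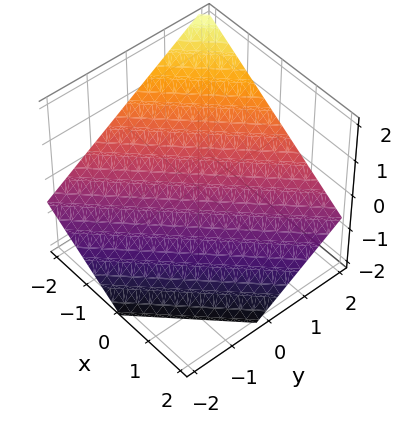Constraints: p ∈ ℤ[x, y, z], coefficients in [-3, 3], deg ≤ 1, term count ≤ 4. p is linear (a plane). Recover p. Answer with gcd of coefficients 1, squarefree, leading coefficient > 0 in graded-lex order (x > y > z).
2*x - 2*y + 3*z + 2

1. deg p = 1. The surface is flat (a plane).
2. From the visible intercepts: it meets the y-axis at y = 1 (among the integer gridlines); it crosses the x-axis at the gridline x = -1.
3. The integer polynomial consistent with all of this is the stated p.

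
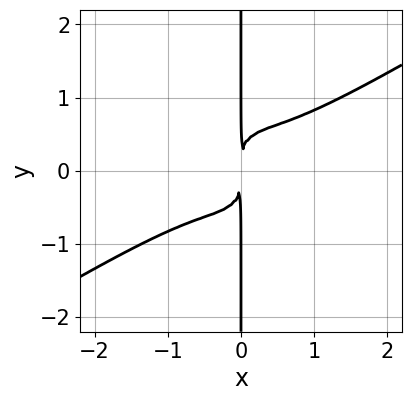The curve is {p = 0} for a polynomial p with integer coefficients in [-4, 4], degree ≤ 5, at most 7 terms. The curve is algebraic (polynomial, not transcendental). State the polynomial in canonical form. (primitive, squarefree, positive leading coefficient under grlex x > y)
First, the degree is 4 — a generic line meets the curve in up to 4 points.
Next, from the visible intercepts: every point of the y-axis in the box is on the curve.
Finally, these observations pin down the coefficients.

3*x^4 - 3*x^3*y - 2*x^2*y^2 - 2*x*y^3 + 2*x^2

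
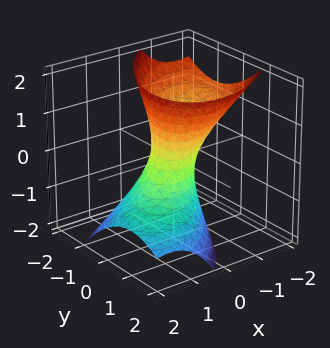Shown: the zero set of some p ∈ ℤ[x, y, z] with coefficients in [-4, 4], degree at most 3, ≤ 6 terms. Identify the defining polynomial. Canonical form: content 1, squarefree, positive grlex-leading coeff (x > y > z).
2*x^2 - 2*x*y + 2*x*z + 2*y^2 - z^2 - 1

First, degree: the shape is more complex than any degree-1 surface, so deg p = 2.
Then, checking where it meets the axes: it misses every integer gridline on the z-axis.
Finally, these observations pin down the coefficients.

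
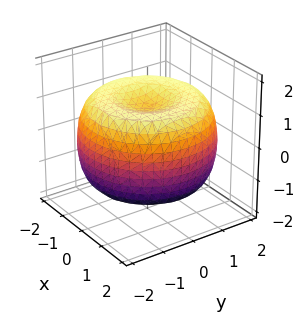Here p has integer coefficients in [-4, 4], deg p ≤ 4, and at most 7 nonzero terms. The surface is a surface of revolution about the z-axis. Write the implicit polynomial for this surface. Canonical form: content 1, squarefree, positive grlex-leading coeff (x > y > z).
x^4 + 2*x^2*y^2 + y^4 - 3*x^2 - 3*y^2 + 3*z^2 - 3

First, deg p = 4.
Next, symmetry: the z-axis is an axis of rotation, so x and y enter only as x² + y².
Then, from the visible intercepts: among the integer gridlines, it crosses the z-axis at z ∈ {-1, 1}; a circular section at z = -1 has radius between 1 and 2.
Finally, the integer polynomial consistent with all of this is the stated p.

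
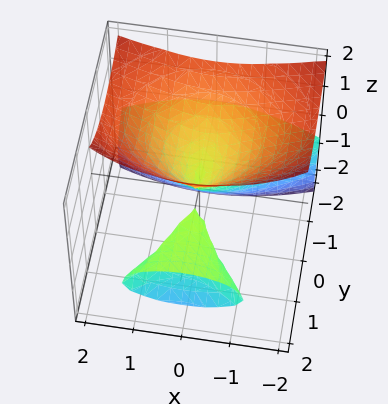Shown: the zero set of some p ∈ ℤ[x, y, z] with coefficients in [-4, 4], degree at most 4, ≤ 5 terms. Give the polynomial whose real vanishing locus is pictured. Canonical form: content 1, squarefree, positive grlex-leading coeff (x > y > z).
y^2*z + y*z^2 - z^3 + x^2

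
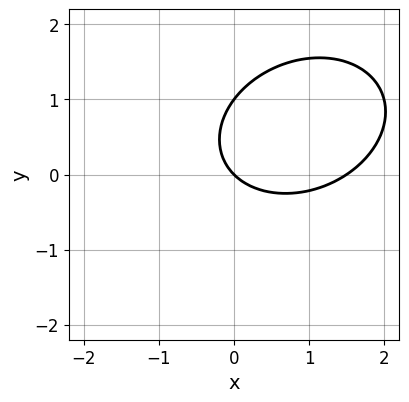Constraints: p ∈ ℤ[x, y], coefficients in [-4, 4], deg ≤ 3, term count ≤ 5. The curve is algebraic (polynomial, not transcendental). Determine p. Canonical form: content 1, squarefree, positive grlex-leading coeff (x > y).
2*x^2 - x*y + 3*y^2 - 3*x - 3*y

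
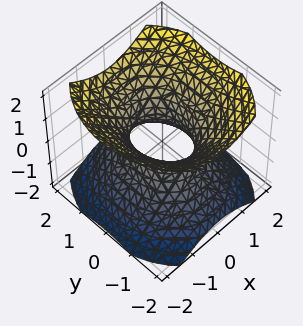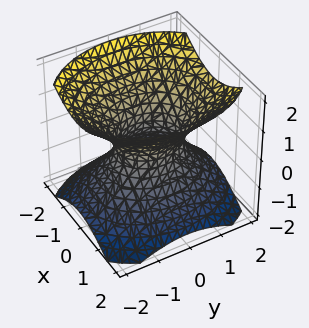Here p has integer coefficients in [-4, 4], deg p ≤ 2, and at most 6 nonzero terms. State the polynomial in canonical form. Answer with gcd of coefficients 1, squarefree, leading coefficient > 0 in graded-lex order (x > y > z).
1. deg p = 2.
2. Symmetries: the y ↦ −y reflection is a symmetry, so y appears only in even powers; it's symmetric under z → −z, forcing even powers of z; the x ↦ −x reflection is a symmetry, so x appears only in even powers.
3. Against the integer gridlines: among the integer gridlines, it crosses the y-axis at y ∈ {-1, 1}; it misses every integer gridline on the z-axis.
4. Fitting integer coefficients to these (and the overall shape) gives p.

3*x^2 + 2*y^2 - 3*z^2 - 2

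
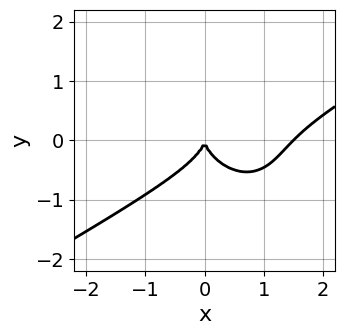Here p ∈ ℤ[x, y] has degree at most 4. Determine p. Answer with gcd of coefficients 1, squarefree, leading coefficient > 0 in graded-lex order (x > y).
2*x^3 - 2*x^2*y - x*y^2 - 3*y^3 - 3*x^2

(a) Degree: the shape is more complex than any degree-2 curve, so deg p = 3.
(b) Observable constraints: it crosses the y-axis at the gridline y = 0; it meets the x-axis at x = 0 (among the integer gridlines).
(c) Matching integer coefficients to the picture gives p.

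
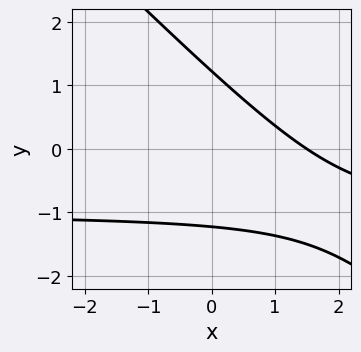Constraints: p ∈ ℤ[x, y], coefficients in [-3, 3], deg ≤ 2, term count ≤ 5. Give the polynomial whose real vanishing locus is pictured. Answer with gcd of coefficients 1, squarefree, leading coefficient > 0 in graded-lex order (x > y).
2*x*y + 2*y^2 + 2*x - 3

First, degree: the shape is more complex than any degree-1 curve, so deg p = 2.
Finally, the integer polynomial consistent with all of this is the stated p.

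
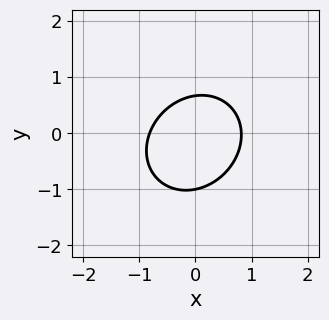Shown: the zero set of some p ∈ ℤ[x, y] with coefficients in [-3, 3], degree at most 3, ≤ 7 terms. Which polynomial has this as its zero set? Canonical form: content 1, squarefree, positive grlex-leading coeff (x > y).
Degree: a generic line meets the curve in up to 2 points, so deg p = 2.
Reading off the gridlines: it meets the y-axis at y = -1 (among the integer gridlines).
Solving for integer coefficients yields p as stated.

3*x^2 - x*y + 3*y^2 + y - 2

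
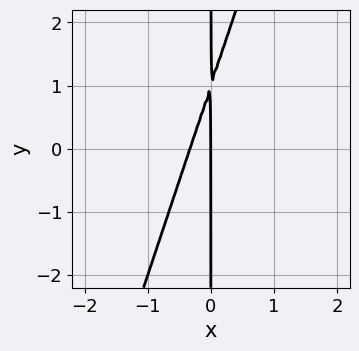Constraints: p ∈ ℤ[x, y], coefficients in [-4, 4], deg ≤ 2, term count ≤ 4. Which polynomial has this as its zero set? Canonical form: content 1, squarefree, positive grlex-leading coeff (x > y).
3*x^2 - x*y + x

Degree: no degree-1 curve has this shape, so deg p = 2.
From the axis intercepts and sections: the visible y-axis segment lies entirely on the curve; it meets the x-axis at x = 0 (among the integer gridlines).
Fitting integer coefficients to these (and the overall shape) gives p.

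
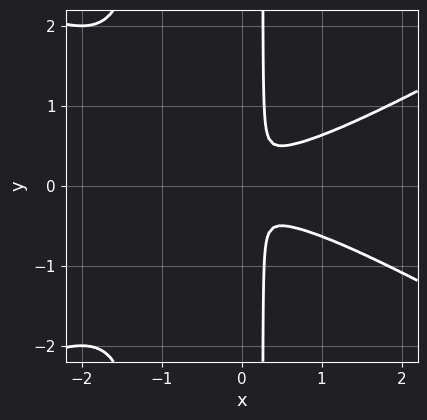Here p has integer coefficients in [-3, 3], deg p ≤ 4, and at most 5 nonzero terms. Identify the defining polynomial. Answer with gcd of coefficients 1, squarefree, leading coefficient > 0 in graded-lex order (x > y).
x^4 - 3*x^2*y^2 - 3*x*y^2 + x^2 + y^2

(a) Degree: a generic line meets the curve in up to 4 points, so deg p = 4.
(b) Symmetries: mirror symmetry y ↦ −y ⇒ only even powers of y.
(c) Together with the visible shape, these determine p as stated.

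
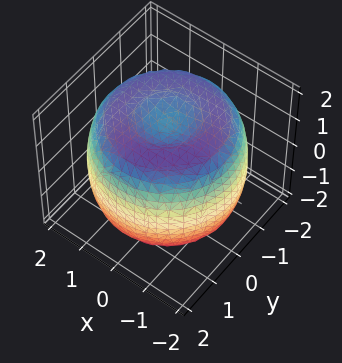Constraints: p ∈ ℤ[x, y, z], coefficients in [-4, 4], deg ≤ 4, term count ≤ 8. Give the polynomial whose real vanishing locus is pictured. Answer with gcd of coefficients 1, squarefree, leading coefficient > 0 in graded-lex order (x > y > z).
x^4 + 2*x^2*y^2 + y^4 - 3*x^2 - 3*y^2 + 2*z^2 - 3

deg p = 4. No degree-3 surface has this shape.
Symmetries: rotational symmetry about the z-axis ⇒ p depends on x, y only through x² + y².
From the visible intercepts: a circular section at z = 0 has radius between 1 and 2.
The integer polynomial consistent with all of this is the stated p.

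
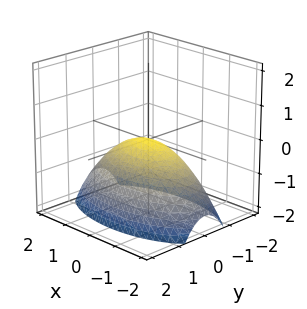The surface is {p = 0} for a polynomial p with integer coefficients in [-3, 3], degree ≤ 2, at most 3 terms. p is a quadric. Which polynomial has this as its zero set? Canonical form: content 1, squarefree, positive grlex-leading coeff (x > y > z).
Degree: a single bowl opening along one axis; a quadric, so deg p = 2.
Symmetries: the y ↦ −y reflection is a symmetry, so y appears only in even powers; mirror symmetry x ↦ −x ⇒ only even powers of x.
Checking where it meets the axes: one z-axis crossing is at z = 0; it meets the y-axis at y = 0 (among the integer gridlines).
Solving for integer coefficients yields p as stated.

x^2 + 3*y^2 + 3*z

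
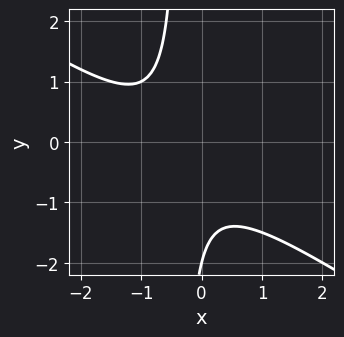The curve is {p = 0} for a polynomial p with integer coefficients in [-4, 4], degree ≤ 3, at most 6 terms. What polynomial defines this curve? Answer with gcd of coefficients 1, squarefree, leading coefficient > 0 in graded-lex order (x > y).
2*x^2 + 3*x*y + 2*x + y + 2

1. The degree is 2 — a generic line meets the curve in up to 2 points.
2. Against the integer gridlines: no x-intercept at any integer in the box; it meets the y-axis at y = -2 (among the integer gridlines).
3. Assembling these constraints gives the stated polynomial.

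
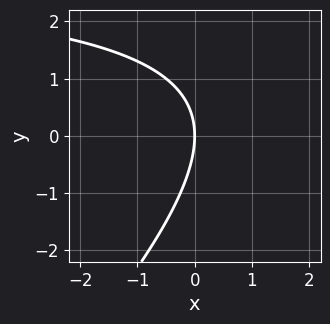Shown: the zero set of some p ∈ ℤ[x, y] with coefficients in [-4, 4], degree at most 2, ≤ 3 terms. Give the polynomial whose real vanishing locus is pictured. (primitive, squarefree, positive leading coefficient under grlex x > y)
x*y - y^2 - 3*x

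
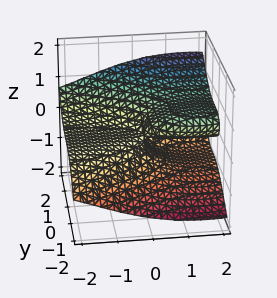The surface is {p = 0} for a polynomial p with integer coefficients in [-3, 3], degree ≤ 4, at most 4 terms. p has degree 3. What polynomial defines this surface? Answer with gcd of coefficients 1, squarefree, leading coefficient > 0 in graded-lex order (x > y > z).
x^2*z - y^3 + 3*z^3 - 3*x*z

First, deg p = 3.
Then, from the axis intercepts and sections: it meets the y-axis at y = 0 (among the integer gridlines); the visible x-axis segment lies entirely on the surface.
Finally, matching integer coefficients to the picture gives p.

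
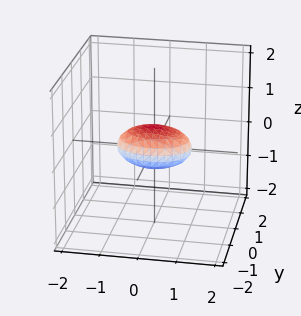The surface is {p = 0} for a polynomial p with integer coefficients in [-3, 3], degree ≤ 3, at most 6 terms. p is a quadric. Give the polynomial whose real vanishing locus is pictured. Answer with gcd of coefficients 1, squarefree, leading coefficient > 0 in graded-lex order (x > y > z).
x^2 + 2*y^2 + 3*z^2 - 1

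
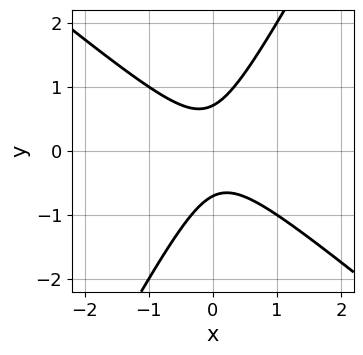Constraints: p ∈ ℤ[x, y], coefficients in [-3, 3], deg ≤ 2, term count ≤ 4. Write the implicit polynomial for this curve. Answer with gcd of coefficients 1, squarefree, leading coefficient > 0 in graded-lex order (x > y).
3*x^2 + 2*x*y - 2*y^2 + 1

deg p = 2.
From the axis intercepts and sections: it misses every integer gridline on the x-axis.
These observations pin down the coefficients.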